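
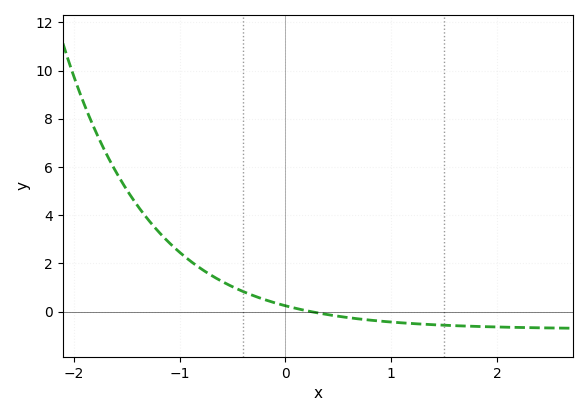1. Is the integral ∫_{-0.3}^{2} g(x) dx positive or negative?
negative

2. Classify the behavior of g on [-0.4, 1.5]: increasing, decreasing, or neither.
decreasing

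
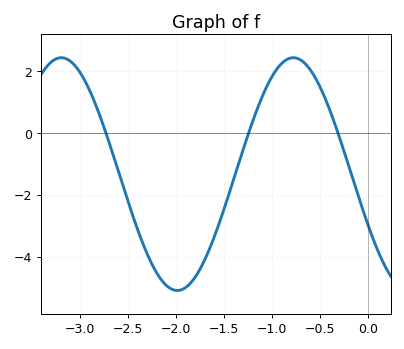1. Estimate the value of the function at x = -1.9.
-5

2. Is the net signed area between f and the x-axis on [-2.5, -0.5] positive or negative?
negative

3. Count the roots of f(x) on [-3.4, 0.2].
3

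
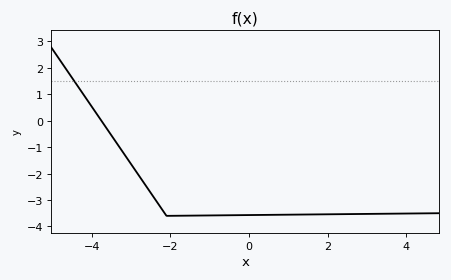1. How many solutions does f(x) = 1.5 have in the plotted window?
1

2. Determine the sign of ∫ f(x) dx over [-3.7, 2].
negative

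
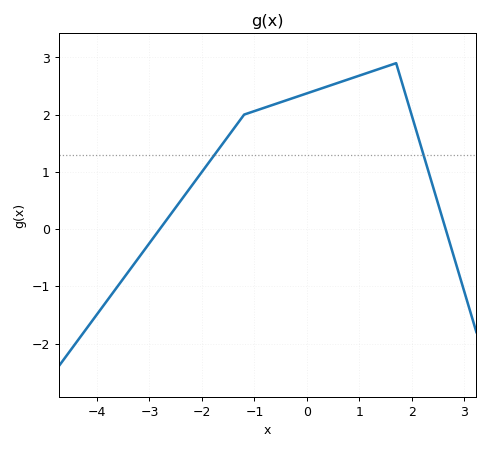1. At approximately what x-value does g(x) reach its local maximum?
1.8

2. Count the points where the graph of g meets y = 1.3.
2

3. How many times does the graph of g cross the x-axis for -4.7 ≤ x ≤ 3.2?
2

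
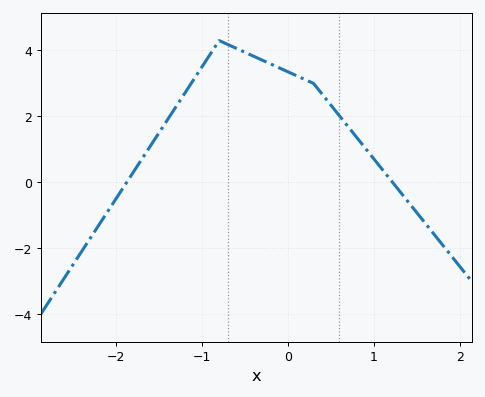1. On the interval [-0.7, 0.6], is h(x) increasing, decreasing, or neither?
decreasing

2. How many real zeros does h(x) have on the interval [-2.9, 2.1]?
2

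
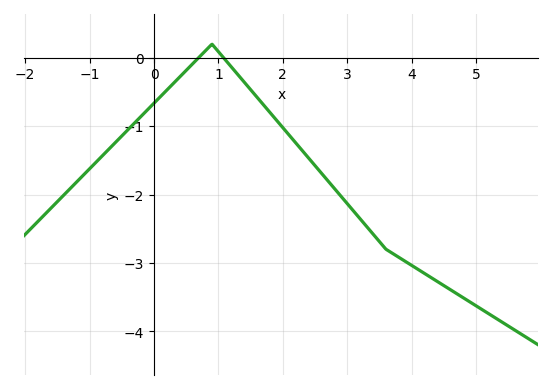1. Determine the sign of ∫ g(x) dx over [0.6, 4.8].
negative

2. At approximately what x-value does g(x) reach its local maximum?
0.901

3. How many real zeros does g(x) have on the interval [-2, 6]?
2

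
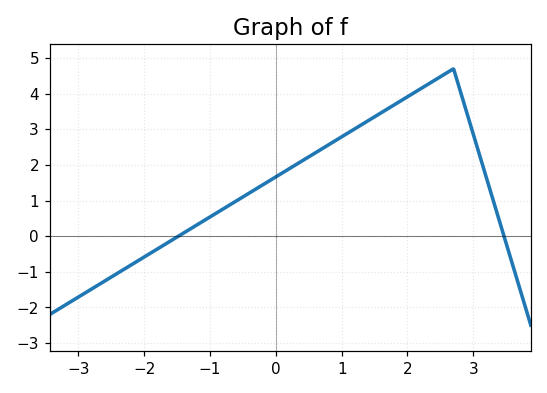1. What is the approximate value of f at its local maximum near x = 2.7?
4.7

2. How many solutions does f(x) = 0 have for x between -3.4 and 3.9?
2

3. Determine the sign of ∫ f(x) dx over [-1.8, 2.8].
positive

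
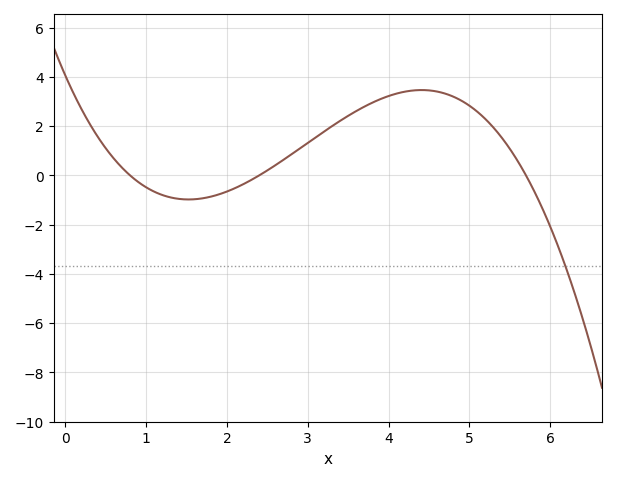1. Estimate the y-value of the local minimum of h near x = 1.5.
-1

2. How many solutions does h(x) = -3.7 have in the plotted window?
1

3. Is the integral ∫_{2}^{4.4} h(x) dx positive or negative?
positive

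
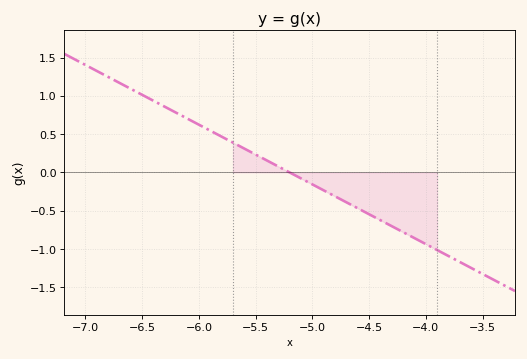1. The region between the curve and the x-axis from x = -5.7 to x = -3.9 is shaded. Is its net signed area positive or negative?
negative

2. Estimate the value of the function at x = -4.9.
-0.234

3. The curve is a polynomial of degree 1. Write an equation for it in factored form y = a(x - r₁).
y = -0.78(x + 5.2)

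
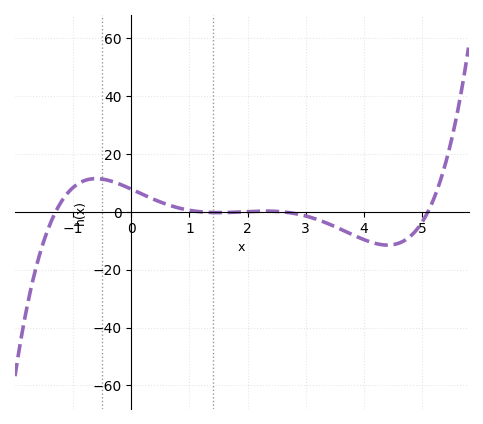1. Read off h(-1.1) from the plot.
6.33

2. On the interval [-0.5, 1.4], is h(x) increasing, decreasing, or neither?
decreasing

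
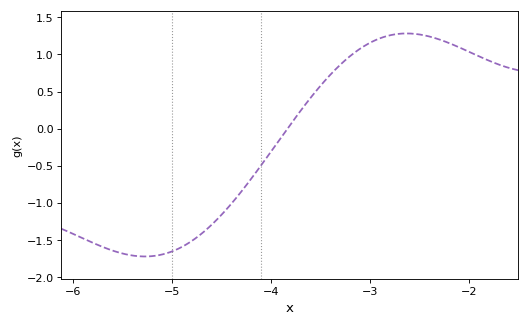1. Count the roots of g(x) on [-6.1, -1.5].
1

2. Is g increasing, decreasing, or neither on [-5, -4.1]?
increasing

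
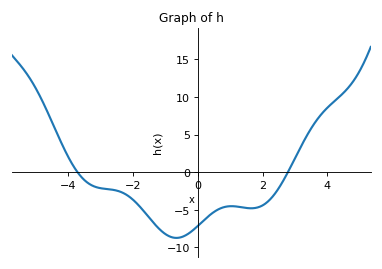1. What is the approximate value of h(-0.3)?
-8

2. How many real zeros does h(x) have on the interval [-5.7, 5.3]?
2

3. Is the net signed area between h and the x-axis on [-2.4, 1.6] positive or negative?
negative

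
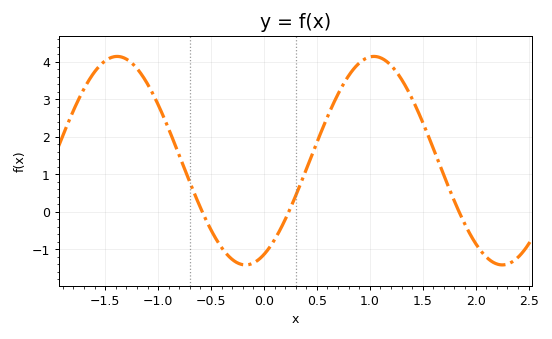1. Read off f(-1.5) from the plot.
4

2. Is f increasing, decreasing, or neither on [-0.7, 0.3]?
neither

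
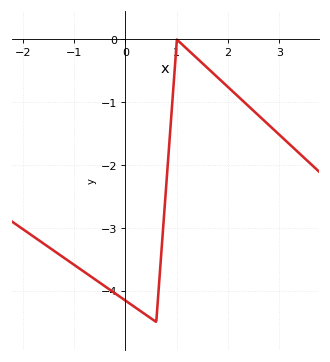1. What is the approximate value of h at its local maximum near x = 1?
-0.001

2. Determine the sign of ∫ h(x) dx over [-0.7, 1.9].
negative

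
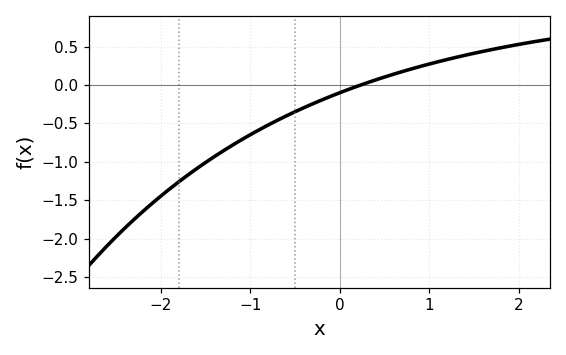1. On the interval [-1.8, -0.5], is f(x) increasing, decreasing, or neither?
increasing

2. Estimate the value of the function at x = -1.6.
-1.1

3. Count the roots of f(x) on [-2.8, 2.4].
1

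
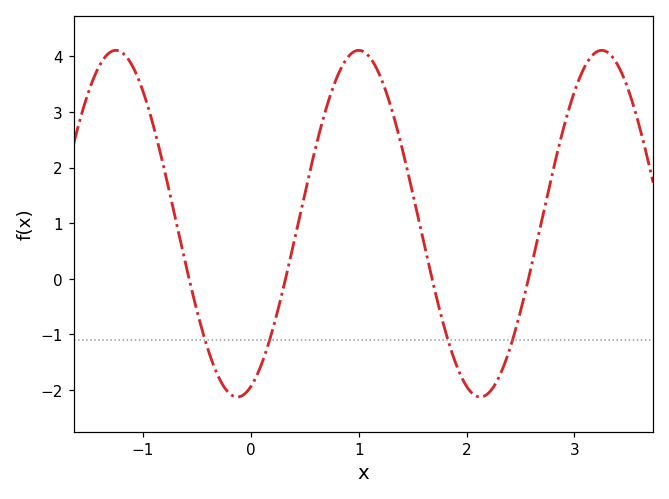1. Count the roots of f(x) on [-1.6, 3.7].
4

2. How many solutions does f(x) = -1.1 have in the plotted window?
4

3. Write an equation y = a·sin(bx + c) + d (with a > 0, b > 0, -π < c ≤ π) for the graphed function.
y = 3.12sin(2.79x - 1.22) + 0.99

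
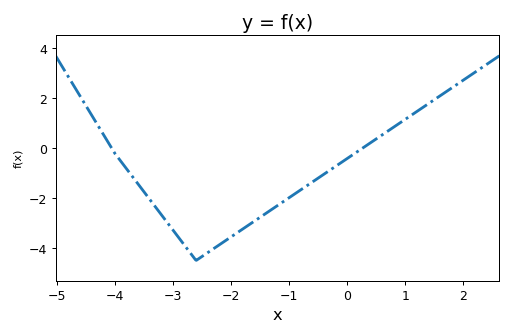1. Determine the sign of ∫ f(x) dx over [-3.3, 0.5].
negative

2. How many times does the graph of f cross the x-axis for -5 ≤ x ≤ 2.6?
2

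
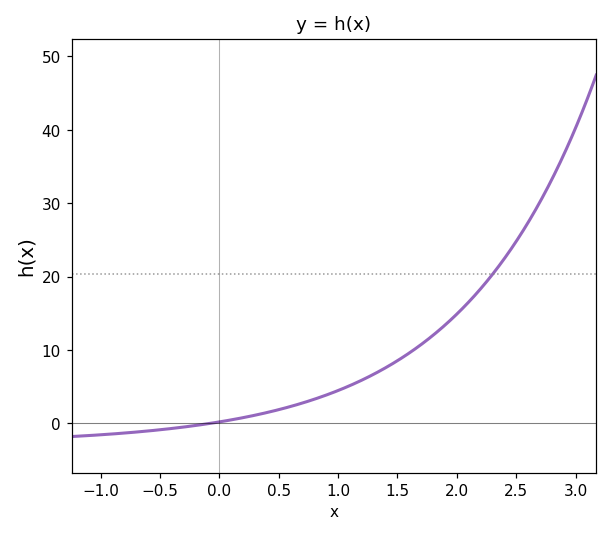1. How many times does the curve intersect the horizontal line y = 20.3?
1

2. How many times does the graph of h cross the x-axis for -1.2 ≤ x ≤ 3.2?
1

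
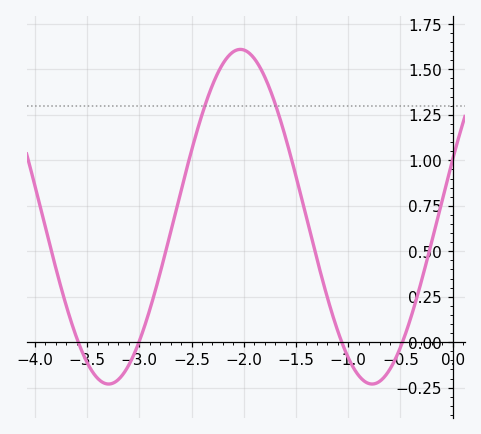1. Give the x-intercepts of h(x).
-3.58, -3, -1.06, -0.481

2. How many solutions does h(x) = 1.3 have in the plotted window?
2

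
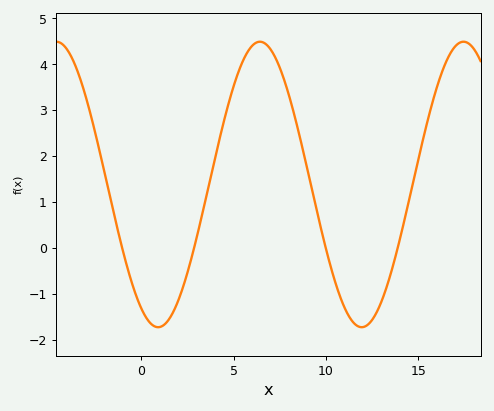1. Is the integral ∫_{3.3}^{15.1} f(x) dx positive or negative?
positive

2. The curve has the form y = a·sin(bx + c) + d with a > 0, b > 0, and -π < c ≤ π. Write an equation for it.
y = 3.11sin(0.57x - 2.09) + 1.38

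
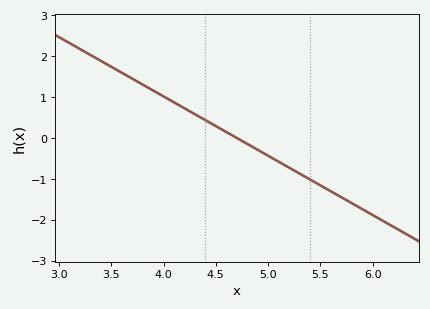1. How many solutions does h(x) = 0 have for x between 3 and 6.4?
1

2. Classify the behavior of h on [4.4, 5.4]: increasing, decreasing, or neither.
decreasing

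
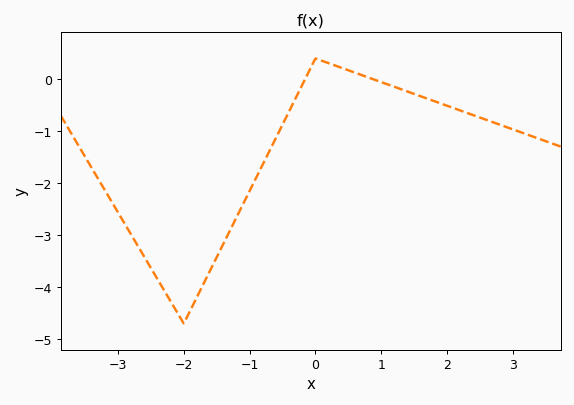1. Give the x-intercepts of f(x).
-0.157, 0.88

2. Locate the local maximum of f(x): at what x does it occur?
0.003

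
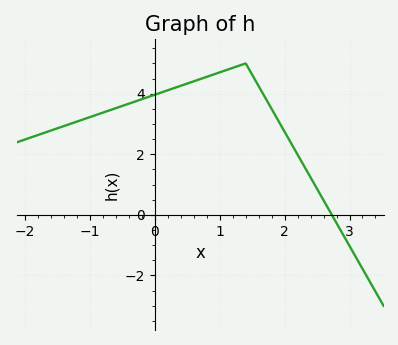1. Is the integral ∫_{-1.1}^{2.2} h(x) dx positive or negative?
positive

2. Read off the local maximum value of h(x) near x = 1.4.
5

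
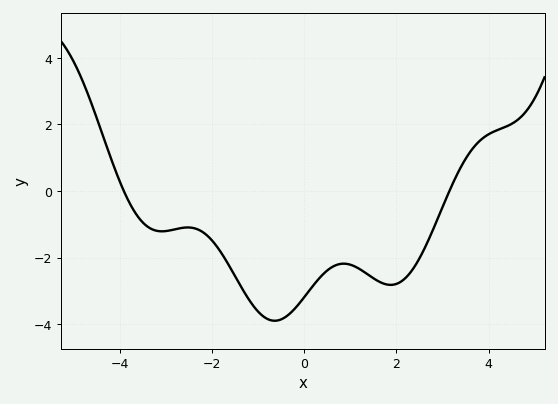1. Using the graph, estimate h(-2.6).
-1.1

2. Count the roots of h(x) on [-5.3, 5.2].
2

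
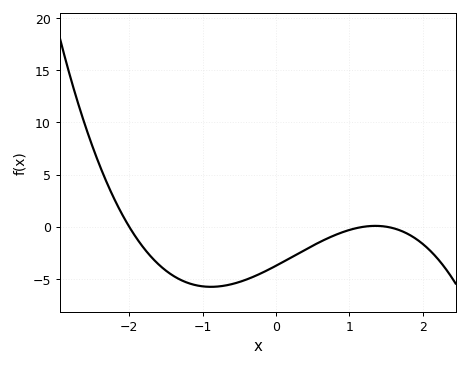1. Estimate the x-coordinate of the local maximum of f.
1.35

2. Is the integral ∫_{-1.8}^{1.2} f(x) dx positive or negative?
negative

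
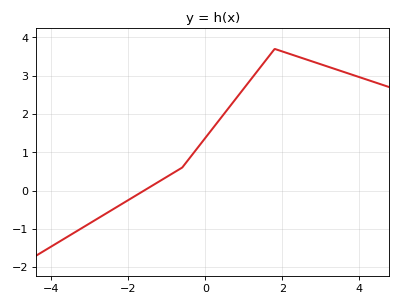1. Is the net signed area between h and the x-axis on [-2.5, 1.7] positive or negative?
positive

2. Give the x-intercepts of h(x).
-1.59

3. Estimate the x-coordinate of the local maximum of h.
1.8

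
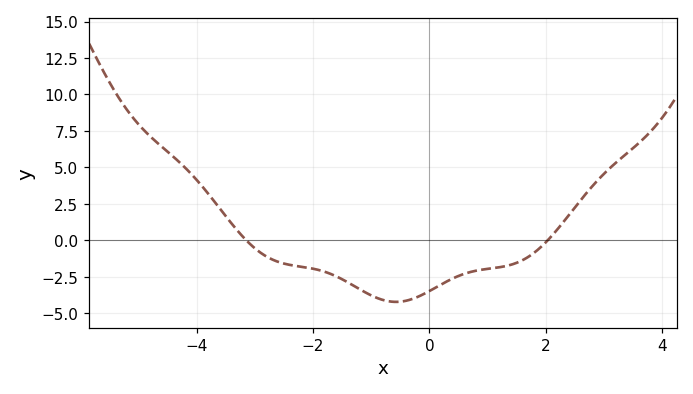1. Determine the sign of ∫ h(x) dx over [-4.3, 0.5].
negative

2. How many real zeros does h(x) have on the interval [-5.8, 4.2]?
2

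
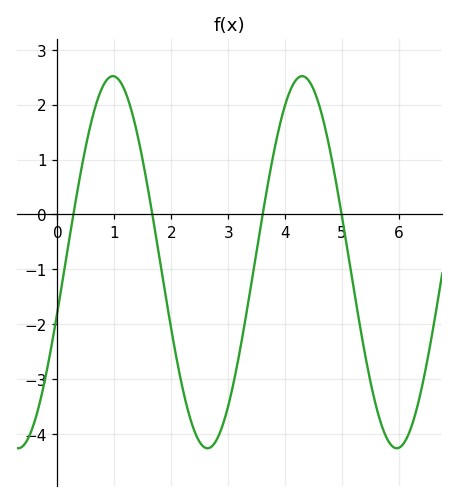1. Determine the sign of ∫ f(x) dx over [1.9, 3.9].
negative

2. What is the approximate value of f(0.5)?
1.3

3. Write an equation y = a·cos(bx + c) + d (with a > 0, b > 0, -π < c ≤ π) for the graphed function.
y = 3.39cos(1.9x - 1.8) - 0.87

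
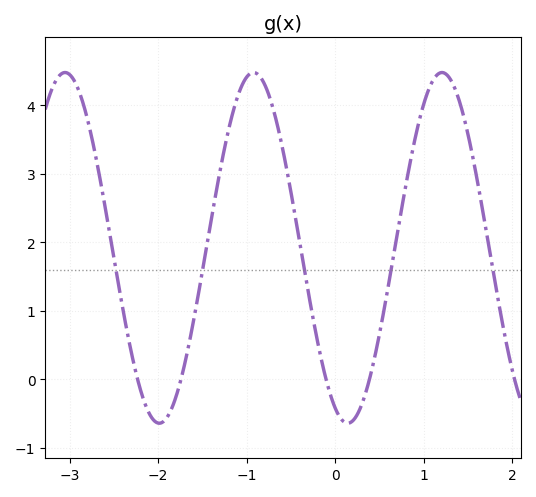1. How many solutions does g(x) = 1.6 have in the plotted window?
5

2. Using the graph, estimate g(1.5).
3.6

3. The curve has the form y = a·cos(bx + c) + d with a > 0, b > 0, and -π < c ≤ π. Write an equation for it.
y = 2.56cos(3x + 2.7) + 1.92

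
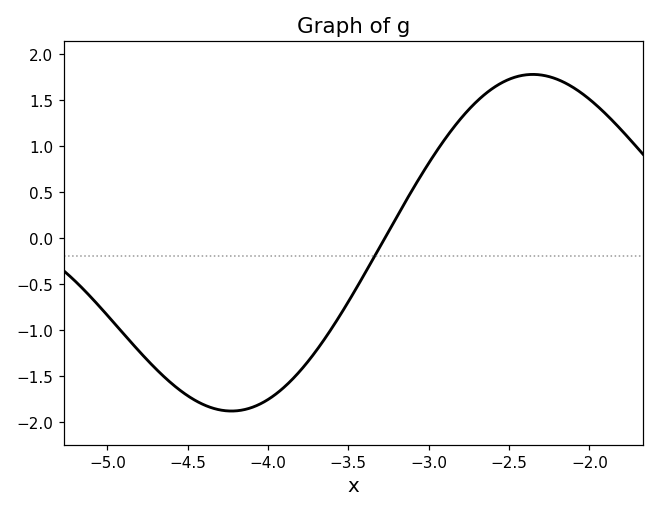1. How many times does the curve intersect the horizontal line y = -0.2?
1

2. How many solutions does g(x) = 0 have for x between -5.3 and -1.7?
1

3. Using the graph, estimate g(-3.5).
-0.692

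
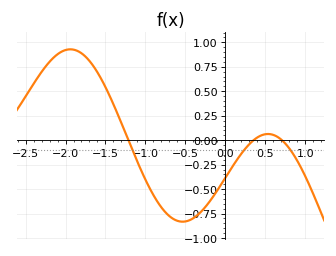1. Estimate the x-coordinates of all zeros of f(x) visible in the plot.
-1.2, 0.4, 0.7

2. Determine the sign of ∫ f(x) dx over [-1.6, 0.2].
negative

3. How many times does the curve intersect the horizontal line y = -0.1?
3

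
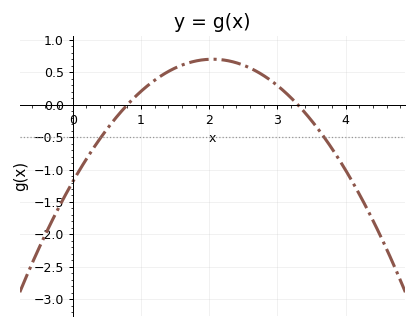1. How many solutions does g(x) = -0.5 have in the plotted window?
2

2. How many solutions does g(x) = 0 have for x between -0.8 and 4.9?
2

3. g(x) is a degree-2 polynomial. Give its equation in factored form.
y = -0.45(x - 0.8)(x - 3.3)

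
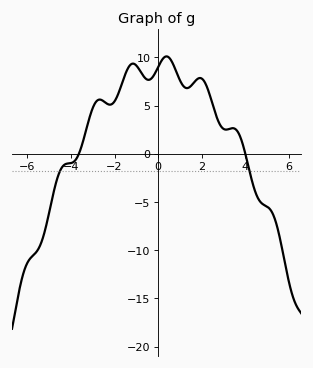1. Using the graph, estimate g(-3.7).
-0.313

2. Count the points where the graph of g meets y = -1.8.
2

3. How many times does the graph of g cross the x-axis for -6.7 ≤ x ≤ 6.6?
2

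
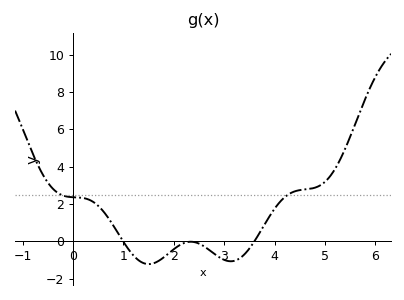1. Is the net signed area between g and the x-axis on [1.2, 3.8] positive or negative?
negative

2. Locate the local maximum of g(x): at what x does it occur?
2.34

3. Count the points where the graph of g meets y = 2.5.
2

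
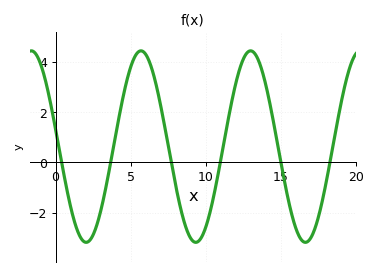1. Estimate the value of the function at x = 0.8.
-1.2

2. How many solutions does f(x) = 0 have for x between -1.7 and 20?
6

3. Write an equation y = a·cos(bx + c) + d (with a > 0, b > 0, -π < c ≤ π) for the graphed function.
y = 3.82cos(0.86x + 1.4) + 0.63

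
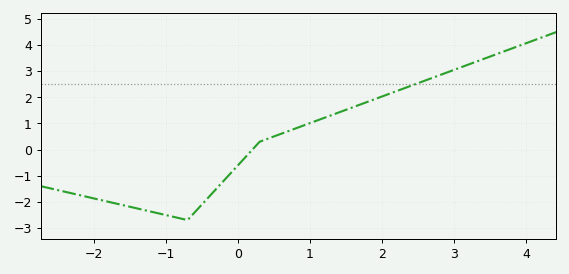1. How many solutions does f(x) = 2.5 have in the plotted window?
1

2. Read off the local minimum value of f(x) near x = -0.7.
-2.7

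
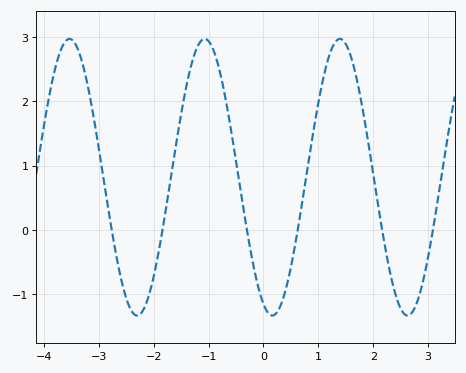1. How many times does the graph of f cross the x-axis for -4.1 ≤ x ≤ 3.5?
6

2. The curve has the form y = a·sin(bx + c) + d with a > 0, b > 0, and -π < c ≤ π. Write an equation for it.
y = 2.15sin(2.55x - 1.98) + 0.82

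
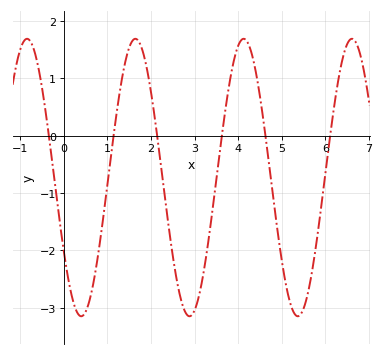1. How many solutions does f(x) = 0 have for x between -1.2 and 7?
6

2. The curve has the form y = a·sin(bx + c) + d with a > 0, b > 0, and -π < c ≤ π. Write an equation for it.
y = 2.42sin(2.53x - 2.58) - 0.73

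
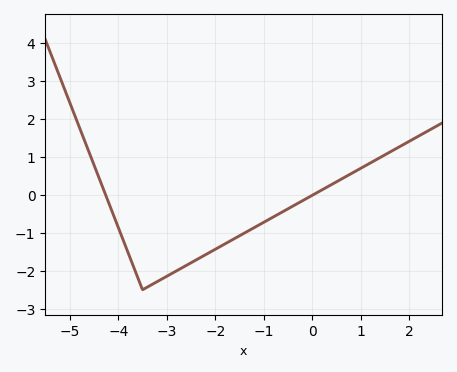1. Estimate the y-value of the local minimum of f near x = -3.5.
-2.5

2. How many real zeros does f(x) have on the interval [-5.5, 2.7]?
2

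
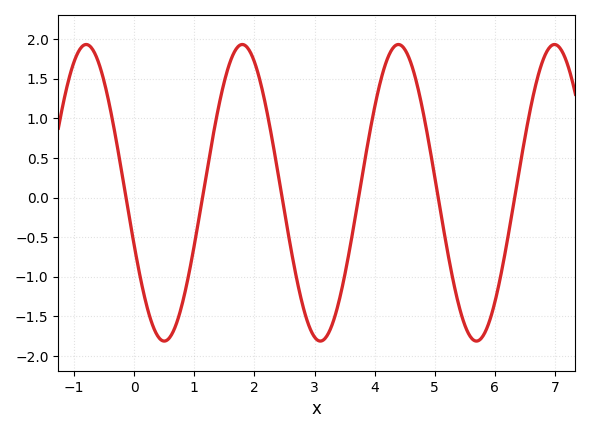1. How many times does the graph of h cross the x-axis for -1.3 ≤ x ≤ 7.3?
6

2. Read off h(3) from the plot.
-1.76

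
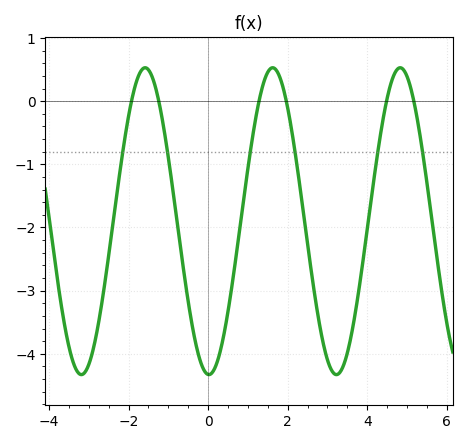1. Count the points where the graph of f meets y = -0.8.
6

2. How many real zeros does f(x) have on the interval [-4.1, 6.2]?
6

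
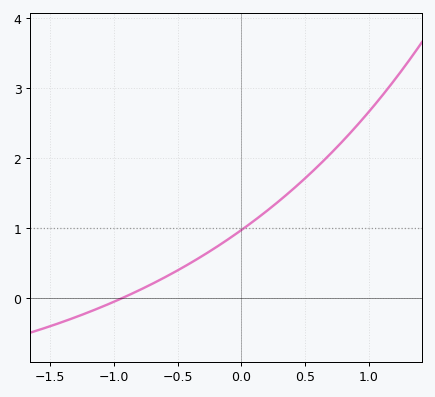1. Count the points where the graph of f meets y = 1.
1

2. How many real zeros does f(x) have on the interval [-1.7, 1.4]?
1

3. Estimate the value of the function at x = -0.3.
0.608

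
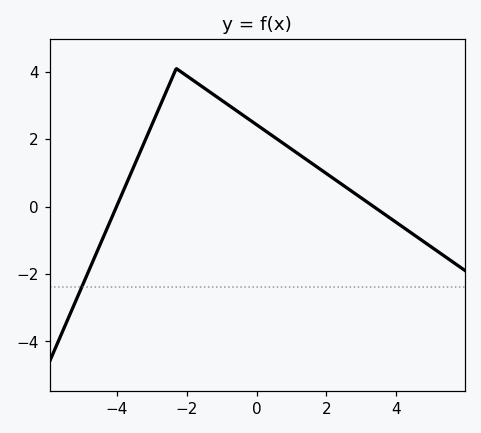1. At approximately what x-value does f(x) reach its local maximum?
-2.3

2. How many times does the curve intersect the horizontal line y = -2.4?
1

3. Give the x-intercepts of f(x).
-4.01, 3.35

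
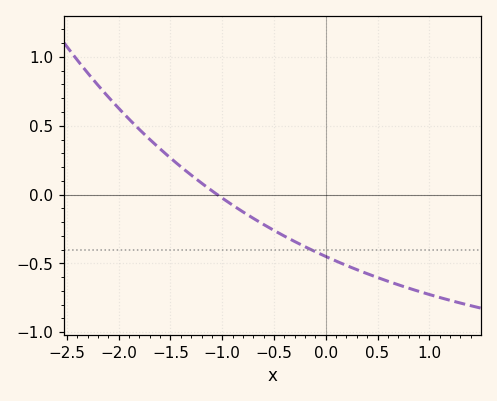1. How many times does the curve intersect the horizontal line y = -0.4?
1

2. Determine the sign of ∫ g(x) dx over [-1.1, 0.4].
negative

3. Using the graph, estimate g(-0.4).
-0.302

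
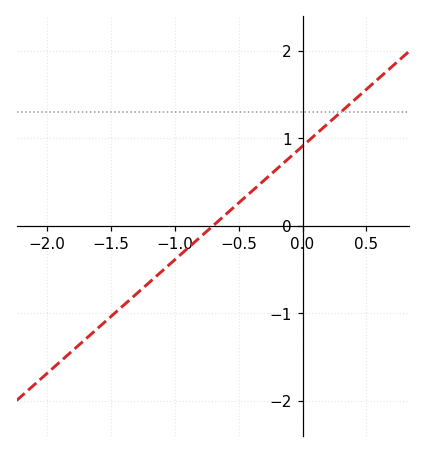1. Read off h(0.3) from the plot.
1.3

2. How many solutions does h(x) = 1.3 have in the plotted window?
1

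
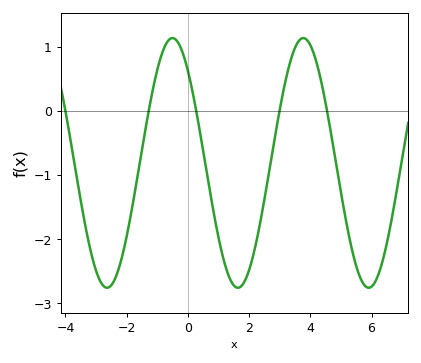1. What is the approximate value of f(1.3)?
-2.53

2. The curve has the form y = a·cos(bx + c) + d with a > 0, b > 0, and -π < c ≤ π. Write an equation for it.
y = 1.95cos(1.47x + 0.742) - 0.81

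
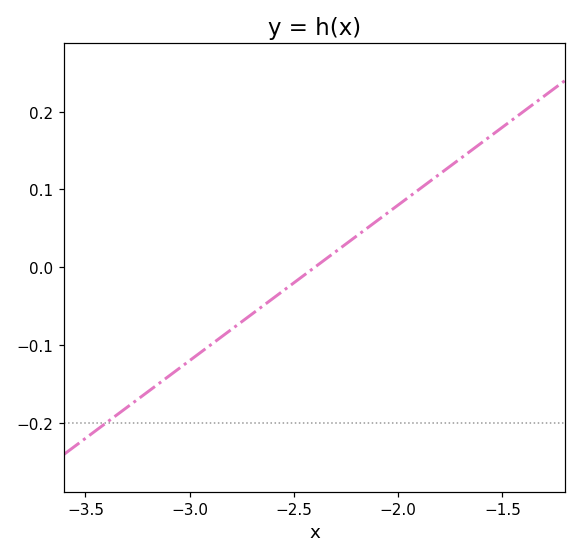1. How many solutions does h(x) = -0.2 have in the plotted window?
1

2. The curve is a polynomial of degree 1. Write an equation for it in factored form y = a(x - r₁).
y = 0.2(x + 2.4)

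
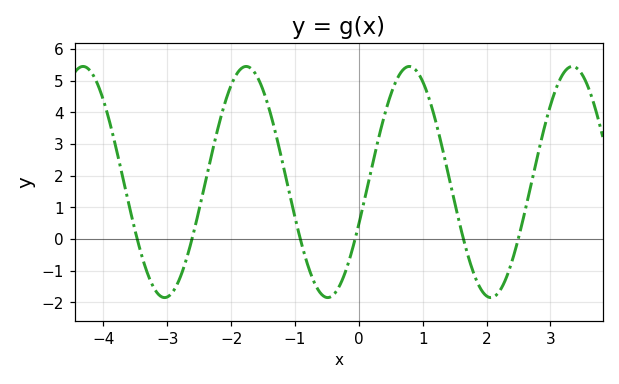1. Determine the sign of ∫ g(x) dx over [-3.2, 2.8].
positive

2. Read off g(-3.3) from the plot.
-1.1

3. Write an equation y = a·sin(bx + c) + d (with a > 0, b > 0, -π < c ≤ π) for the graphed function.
y = 3.65sin(2.5x - 0.37) + 1.8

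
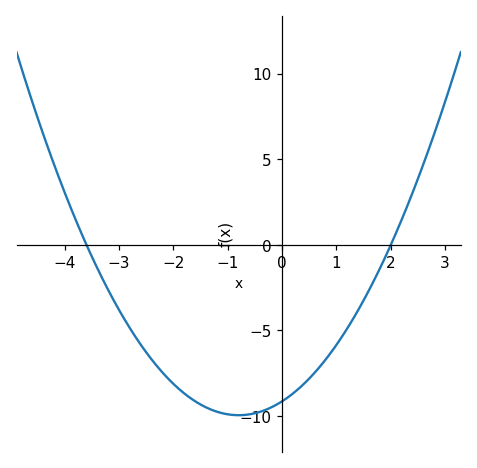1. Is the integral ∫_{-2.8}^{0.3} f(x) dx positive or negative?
negative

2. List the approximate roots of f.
-3.6, 2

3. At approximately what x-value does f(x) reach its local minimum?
-0.8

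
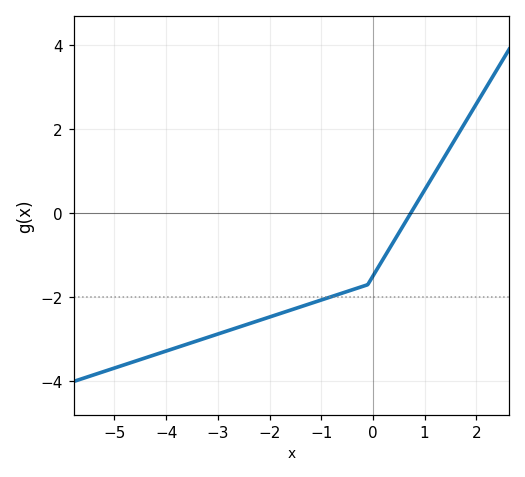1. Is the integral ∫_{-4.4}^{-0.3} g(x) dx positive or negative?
negative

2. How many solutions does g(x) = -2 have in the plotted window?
1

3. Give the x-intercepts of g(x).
0.8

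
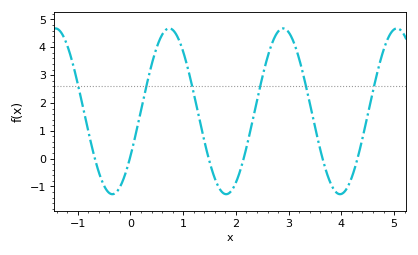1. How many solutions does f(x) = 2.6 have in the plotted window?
6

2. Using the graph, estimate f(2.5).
2.9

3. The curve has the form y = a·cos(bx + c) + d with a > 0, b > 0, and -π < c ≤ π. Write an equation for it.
y = 2.98cos(2.9x - 2.1) + 1.7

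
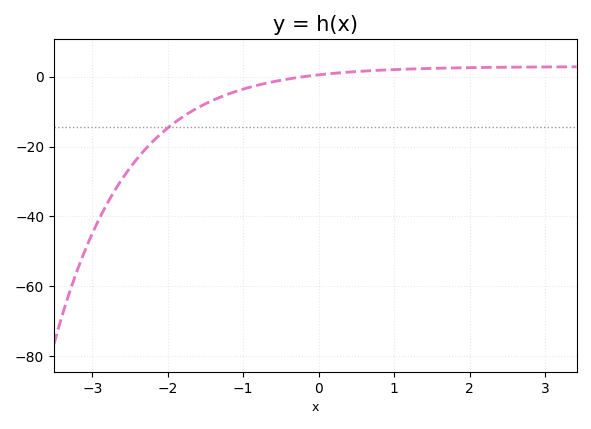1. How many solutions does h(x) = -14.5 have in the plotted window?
1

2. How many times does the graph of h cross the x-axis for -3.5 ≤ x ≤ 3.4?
1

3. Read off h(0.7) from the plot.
2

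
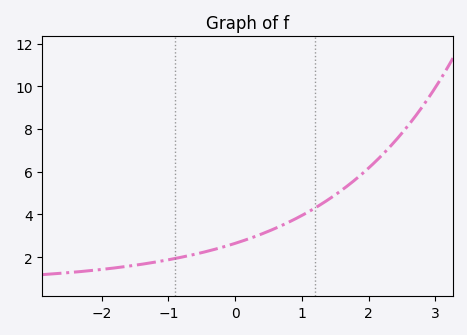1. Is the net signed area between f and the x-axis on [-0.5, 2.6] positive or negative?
positive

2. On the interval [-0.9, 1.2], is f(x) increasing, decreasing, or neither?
increasing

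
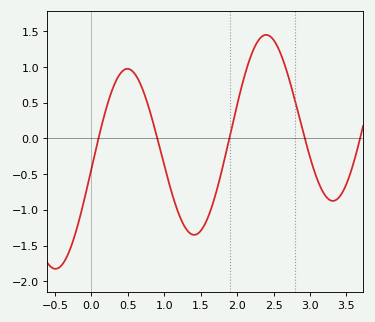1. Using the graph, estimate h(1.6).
-1.1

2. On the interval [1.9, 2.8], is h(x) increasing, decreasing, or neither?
neither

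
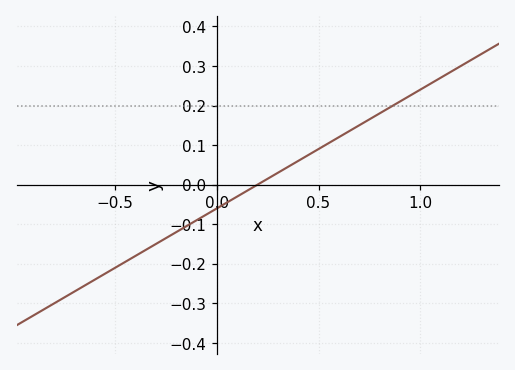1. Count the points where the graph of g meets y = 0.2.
1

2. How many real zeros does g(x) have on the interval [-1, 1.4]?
1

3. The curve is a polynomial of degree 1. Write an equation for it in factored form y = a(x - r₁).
y = 0.3(x - 0.2)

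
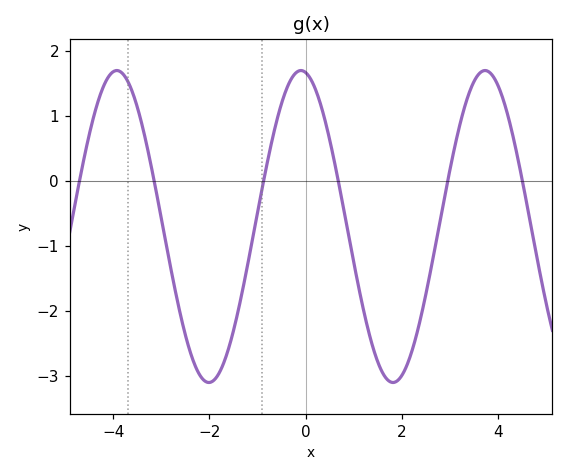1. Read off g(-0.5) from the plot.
1.2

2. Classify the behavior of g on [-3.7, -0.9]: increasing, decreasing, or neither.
neither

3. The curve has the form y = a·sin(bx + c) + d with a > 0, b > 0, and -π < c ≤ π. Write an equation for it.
y = 2.4sin(1.6x + 1.7) - 0.7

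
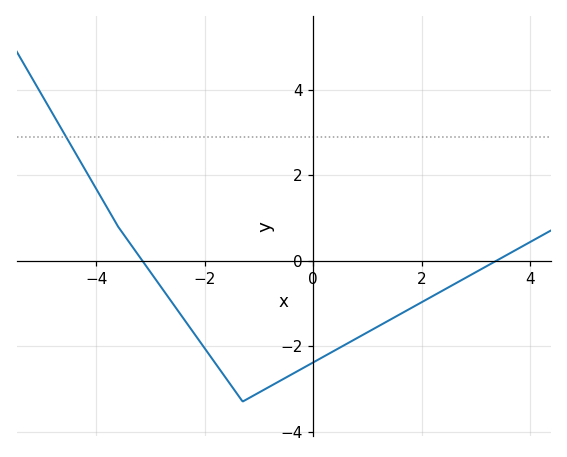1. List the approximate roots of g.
-3.15, 3.39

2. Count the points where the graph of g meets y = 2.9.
1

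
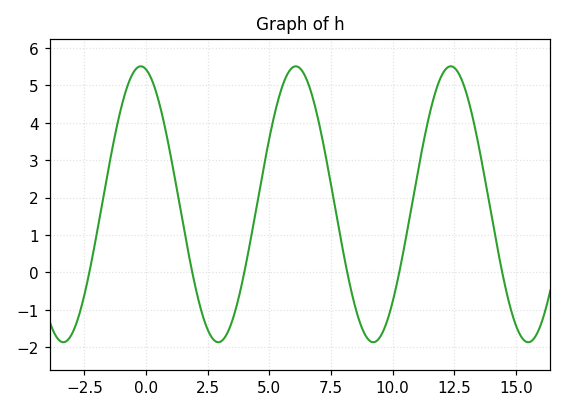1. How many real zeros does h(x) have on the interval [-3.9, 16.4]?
6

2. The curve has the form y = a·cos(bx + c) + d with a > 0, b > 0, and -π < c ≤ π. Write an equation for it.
y = 3.69cos(1x + 0.212) + 1.82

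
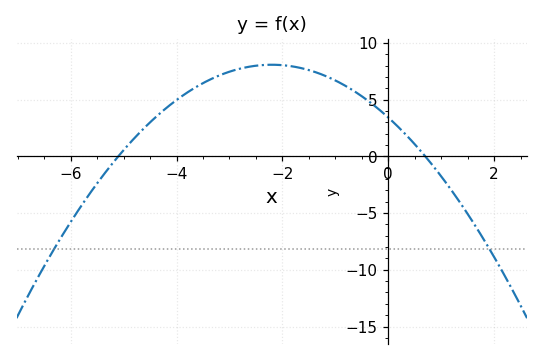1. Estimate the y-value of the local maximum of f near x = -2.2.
8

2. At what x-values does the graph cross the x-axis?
-5, 0.6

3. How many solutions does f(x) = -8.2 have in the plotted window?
2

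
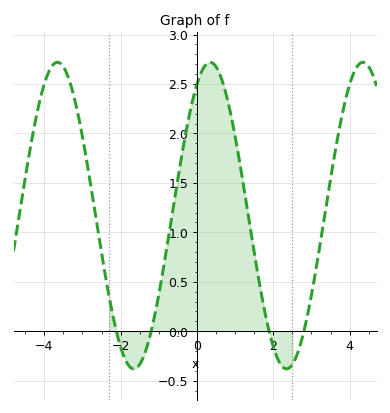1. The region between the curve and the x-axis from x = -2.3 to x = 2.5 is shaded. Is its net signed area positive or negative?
positive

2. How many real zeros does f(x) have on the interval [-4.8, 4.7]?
4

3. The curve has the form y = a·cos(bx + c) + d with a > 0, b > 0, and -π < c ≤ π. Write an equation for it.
y = 1.55cos(1.57x - 0.542) + 1.17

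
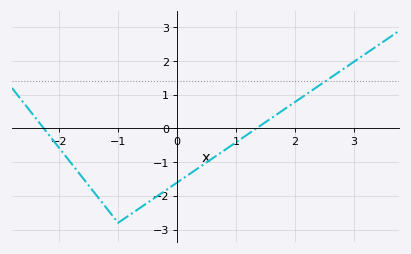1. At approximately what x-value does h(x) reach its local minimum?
-0.999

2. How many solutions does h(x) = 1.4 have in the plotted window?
1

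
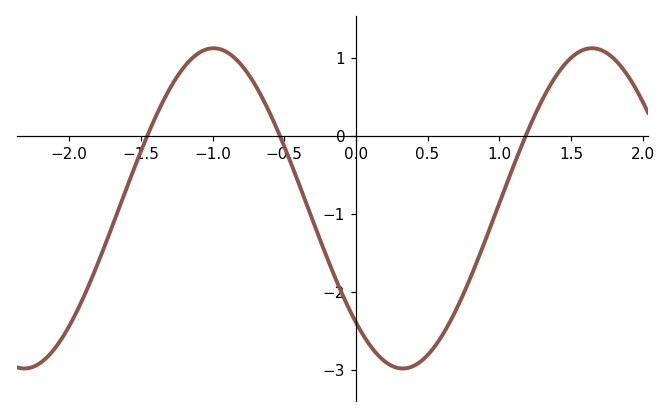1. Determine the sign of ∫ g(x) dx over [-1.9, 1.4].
negative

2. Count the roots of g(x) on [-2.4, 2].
3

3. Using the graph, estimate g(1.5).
0.995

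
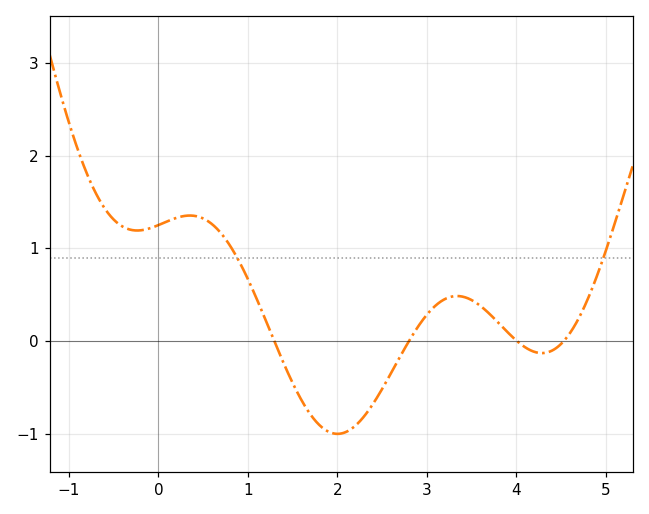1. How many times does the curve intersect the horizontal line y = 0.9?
2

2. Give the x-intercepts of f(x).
1.3, 2.8, 4, 4.5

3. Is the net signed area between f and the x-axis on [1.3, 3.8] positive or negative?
negative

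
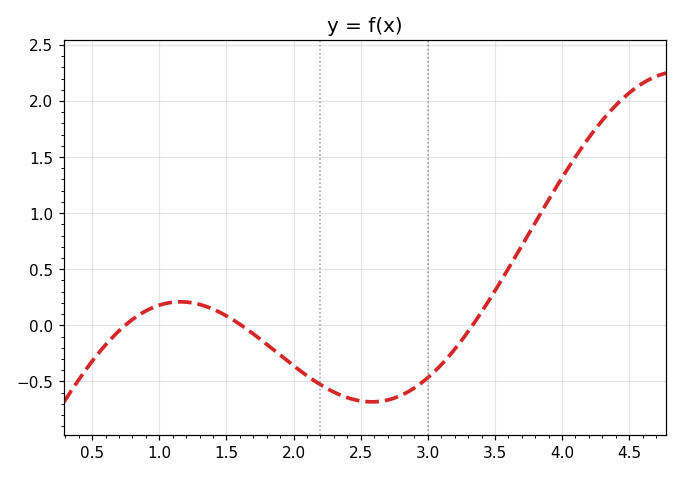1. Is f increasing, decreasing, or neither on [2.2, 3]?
neither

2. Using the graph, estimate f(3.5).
0.307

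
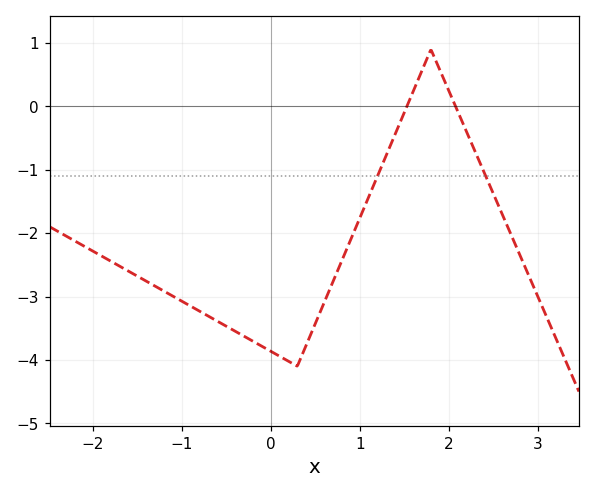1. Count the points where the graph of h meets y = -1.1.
2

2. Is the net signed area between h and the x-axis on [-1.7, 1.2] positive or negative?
negative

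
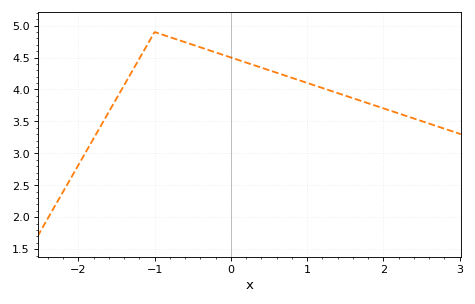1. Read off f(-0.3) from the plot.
4.6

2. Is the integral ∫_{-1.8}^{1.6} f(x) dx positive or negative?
positive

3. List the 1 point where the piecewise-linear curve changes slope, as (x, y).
(-1, 4.9)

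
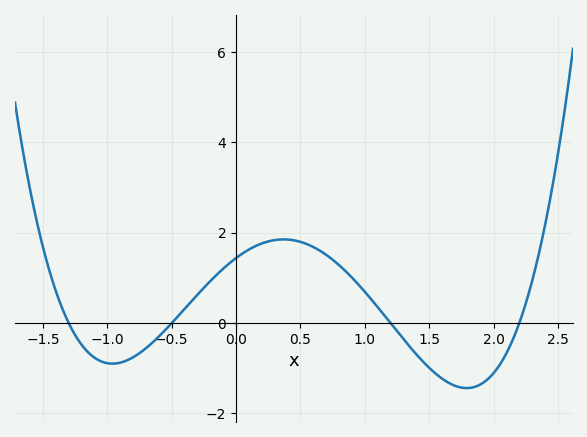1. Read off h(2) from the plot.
-1.2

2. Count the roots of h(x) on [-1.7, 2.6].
4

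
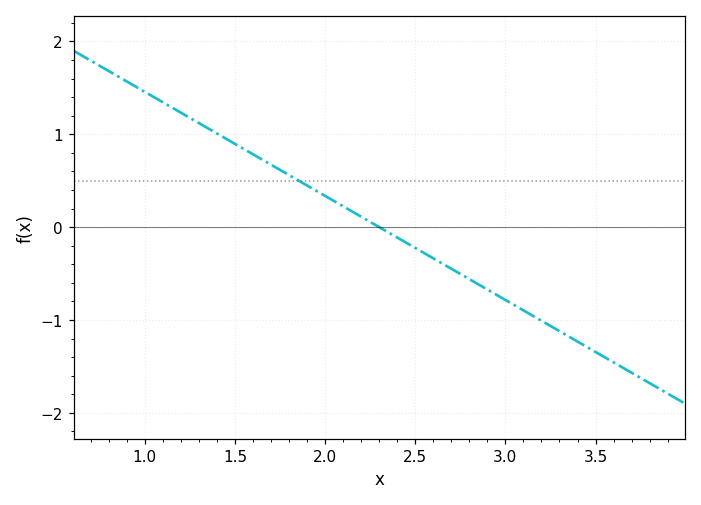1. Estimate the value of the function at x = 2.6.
-0.3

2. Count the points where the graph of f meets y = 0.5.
1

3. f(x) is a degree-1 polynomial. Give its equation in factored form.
y = -1.12(x - 2.3)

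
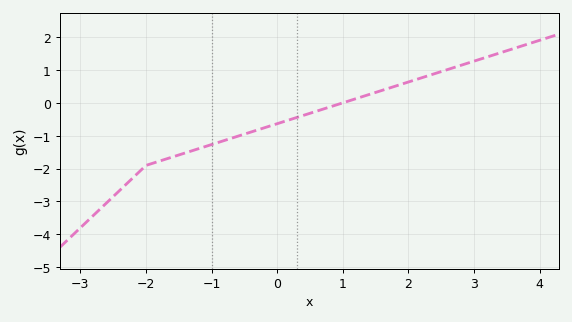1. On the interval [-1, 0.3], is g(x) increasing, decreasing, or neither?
increasing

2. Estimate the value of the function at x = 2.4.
0.9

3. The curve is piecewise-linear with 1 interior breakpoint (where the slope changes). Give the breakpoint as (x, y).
(-2, -1.9)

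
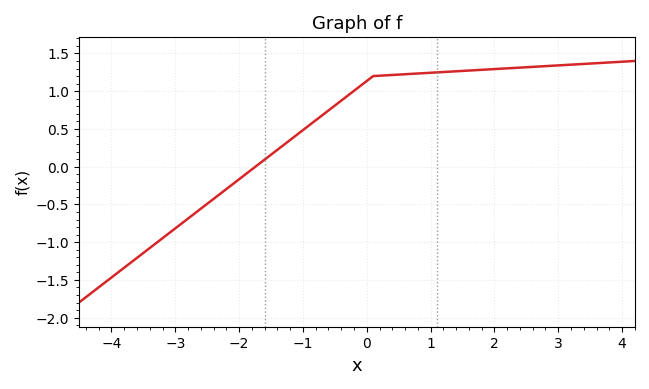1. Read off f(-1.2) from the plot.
0.354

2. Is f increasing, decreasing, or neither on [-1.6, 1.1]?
increasing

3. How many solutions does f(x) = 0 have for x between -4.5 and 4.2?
1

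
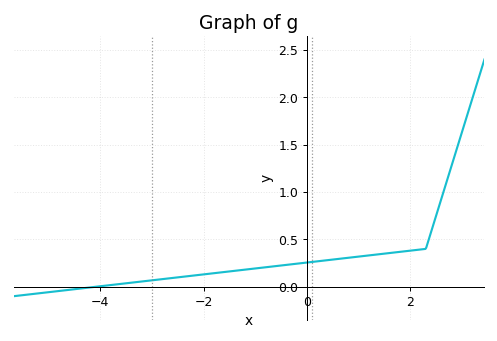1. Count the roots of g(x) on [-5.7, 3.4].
1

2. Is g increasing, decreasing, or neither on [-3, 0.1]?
increasing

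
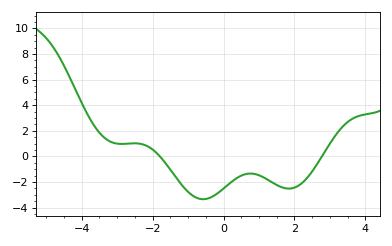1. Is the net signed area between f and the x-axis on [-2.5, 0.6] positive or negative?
negative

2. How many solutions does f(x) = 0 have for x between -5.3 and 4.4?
2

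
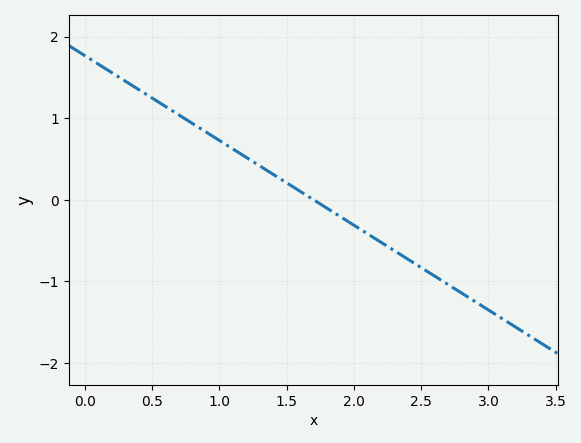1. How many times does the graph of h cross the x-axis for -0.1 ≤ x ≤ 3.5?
1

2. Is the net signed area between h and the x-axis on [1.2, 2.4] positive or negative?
negative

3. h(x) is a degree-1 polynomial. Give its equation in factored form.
y = -1.04(x - 1.7)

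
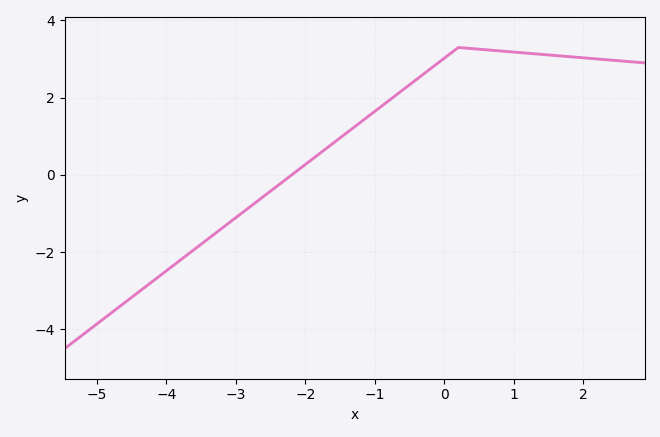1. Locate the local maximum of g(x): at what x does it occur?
0.2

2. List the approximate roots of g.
-2.2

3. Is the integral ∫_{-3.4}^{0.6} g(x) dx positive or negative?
positive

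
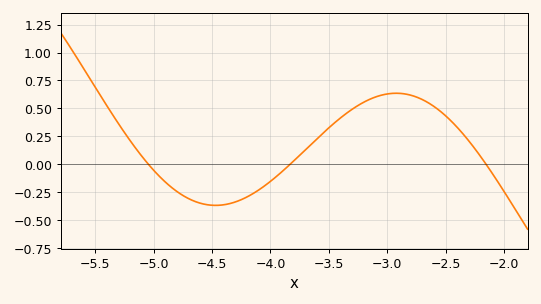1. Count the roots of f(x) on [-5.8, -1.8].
3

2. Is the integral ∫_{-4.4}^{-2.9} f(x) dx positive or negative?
positive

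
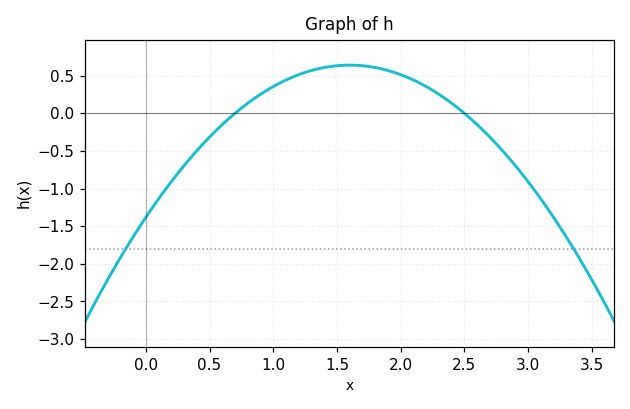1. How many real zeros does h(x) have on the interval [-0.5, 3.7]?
2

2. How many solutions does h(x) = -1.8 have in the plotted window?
2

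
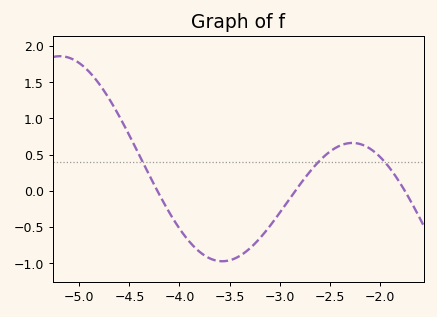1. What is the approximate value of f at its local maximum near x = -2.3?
0.65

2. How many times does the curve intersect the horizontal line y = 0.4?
3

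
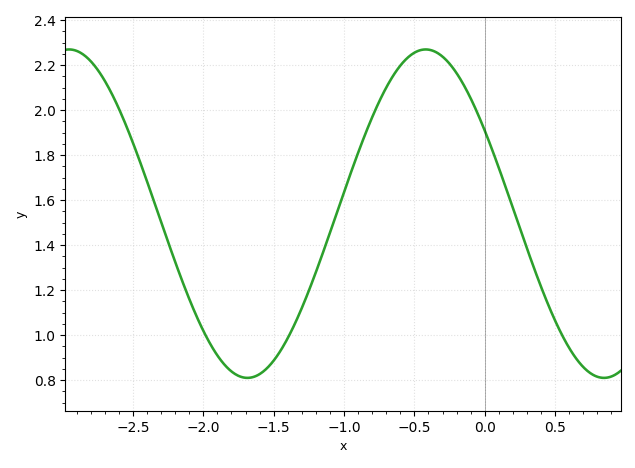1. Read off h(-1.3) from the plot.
1.12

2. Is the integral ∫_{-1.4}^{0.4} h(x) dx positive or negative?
positive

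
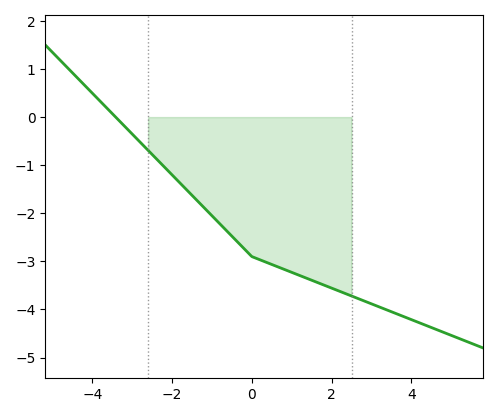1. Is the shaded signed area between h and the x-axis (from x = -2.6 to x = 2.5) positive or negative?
negative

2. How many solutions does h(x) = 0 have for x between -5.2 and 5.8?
1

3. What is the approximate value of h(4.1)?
-4.24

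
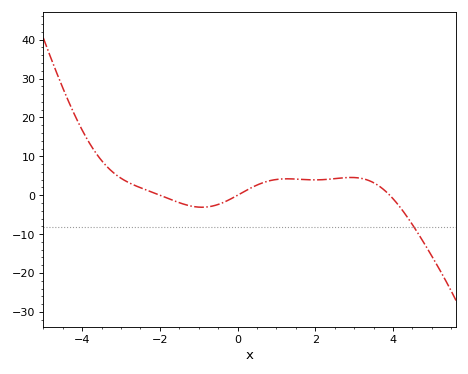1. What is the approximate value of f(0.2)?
1.12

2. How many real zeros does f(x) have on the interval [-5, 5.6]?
3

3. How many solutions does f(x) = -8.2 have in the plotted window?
1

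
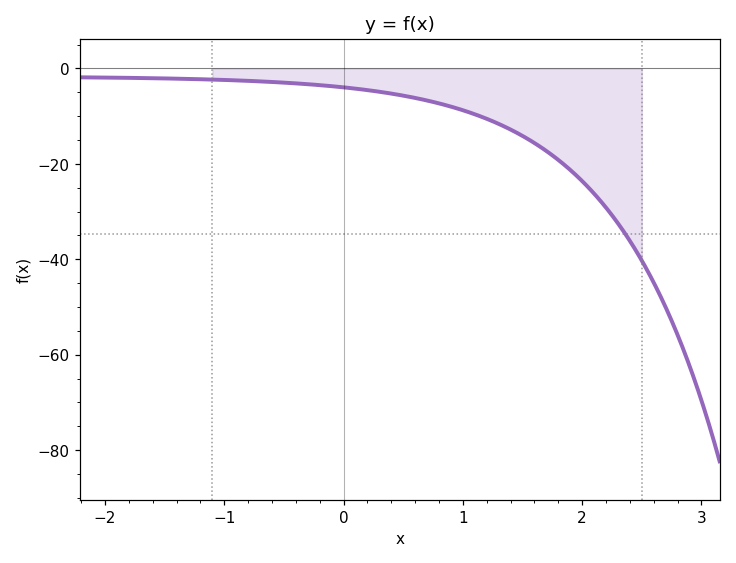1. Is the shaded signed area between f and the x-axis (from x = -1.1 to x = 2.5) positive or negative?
negative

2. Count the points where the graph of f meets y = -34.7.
1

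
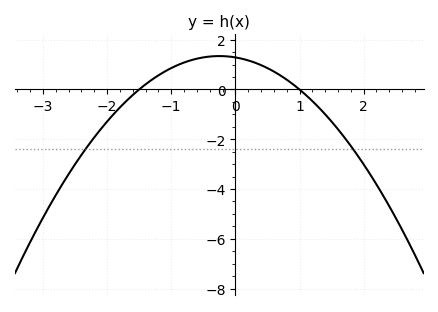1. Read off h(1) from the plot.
0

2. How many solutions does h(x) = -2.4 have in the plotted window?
2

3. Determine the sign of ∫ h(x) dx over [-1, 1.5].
positive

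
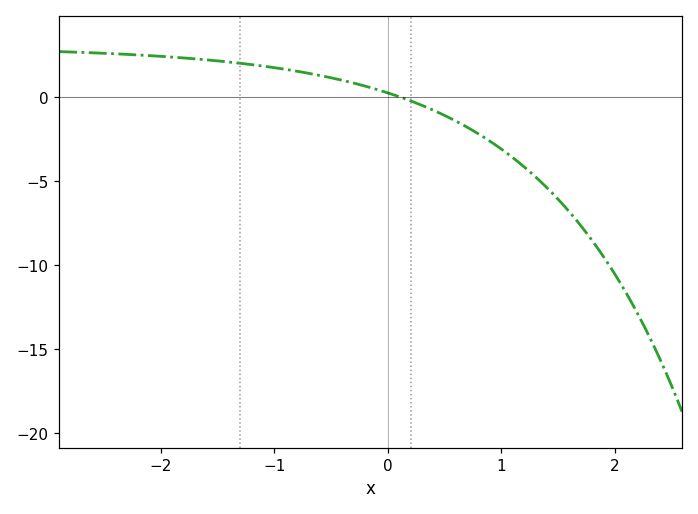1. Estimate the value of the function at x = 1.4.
-5.4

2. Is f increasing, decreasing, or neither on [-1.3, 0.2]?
decreasing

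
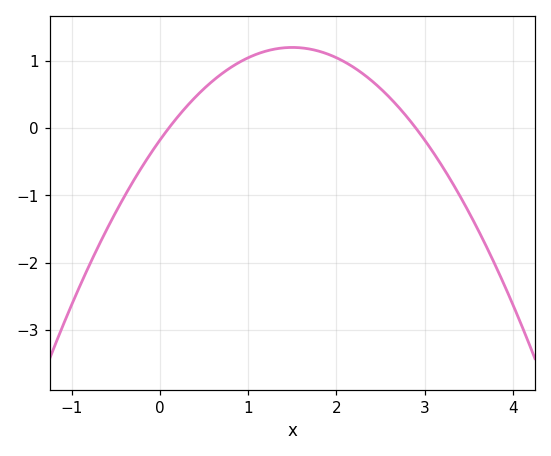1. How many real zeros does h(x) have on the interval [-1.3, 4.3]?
2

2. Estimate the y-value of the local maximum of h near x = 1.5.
1.2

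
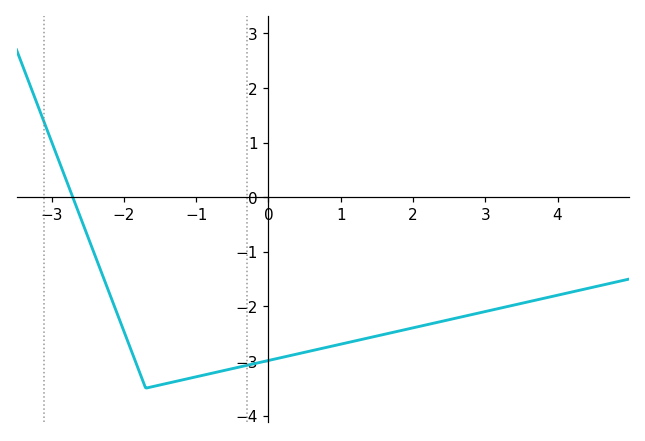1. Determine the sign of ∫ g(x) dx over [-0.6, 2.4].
negative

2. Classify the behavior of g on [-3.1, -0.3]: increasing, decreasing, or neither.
neither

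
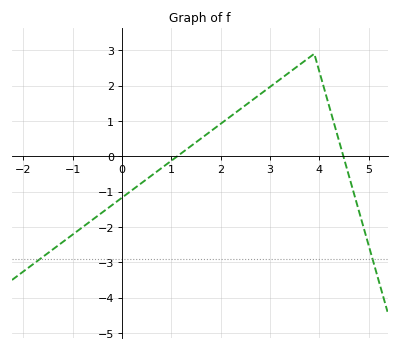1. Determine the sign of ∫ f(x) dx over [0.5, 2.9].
positive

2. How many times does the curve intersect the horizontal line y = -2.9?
2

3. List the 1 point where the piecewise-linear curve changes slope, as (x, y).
(3.9, 2.9)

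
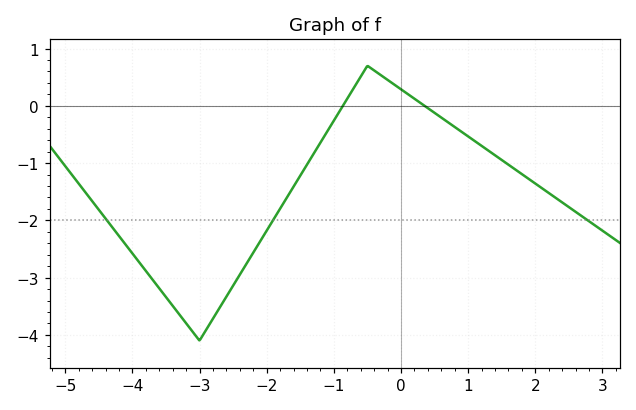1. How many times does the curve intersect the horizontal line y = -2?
3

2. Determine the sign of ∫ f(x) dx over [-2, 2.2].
negative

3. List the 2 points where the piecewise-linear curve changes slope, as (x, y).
(-3, -4.1); (-0.5, 0.7)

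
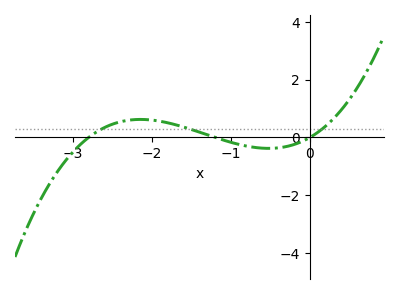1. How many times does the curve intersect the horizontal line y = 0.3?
3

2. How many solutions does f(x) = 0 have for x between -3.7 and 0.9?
3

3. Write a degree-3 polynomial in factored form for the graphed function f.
y = 0.47(x + 2.8)(x + 1.2)(x - 0)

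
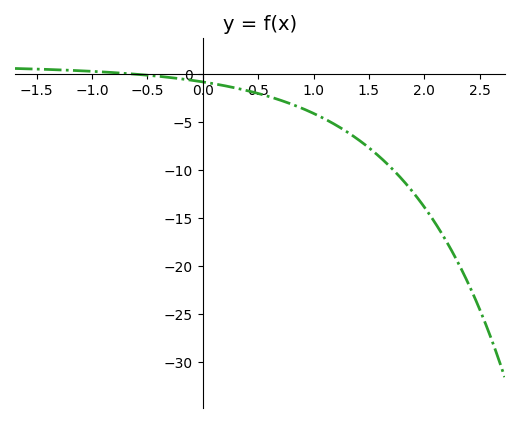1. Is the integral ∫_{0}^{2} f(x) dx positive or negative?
negative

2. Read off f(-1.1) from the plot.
0.32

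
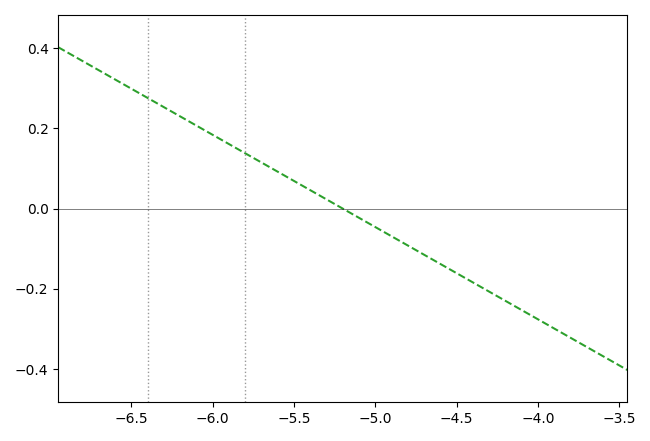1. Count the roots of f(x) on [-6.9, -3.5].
1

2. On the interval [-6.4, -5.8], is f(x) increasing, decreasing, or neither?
decreasing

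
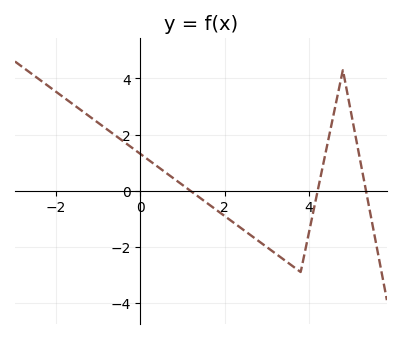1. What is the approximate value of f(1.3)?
-0.131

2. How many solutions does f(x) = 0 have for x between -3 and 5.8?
3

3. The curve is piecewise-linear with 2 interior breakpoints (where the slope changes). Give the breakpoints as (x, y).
(3.8, -2.9); (4.8, 4.3)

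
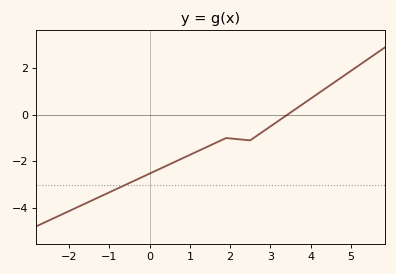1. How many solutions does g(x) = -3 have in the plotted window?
1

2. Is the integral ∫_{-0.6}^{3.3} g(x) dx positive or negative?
negative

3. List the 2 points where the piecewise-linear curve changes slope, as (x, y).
(1.9, -1); (2.5, -1.1)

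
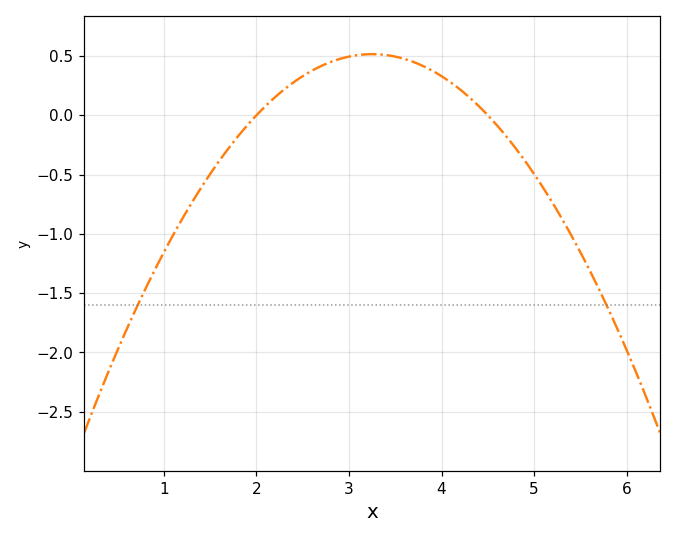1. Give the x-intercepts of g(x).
2, 4.5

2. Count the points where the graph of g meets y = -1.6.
2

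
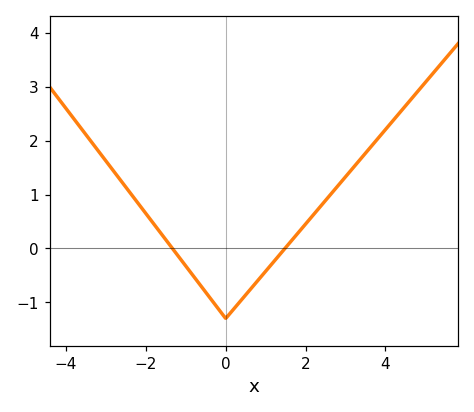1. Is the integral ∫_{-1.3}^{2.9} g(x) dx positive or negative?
negative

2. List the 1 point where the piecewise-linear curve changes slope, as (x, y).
(0, -1.3)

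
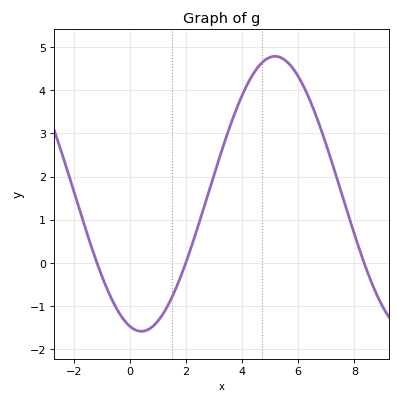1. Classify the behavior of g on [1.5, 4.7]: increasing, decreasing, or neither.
increasing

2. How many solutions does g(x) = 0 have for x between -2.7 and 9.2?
3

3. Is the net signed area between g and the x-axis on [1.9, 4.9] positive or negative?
positive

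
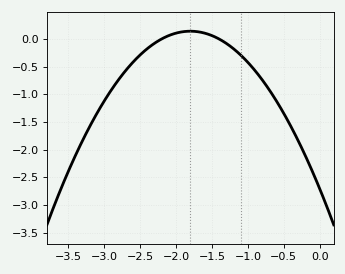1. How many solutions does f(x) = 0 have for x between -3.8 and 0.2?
2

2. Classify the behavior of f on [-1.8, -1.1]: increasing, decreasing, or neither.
decreasing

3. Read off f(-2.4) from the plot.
-0.2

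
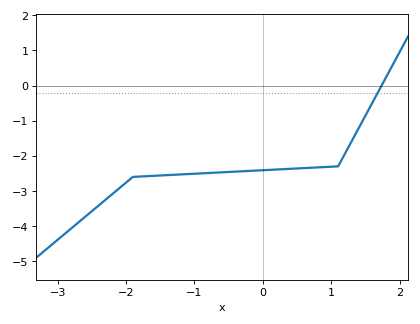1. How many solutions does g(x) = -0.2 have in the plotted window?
1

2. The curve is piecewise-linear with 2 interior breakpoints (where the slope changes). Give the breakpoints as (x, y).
(-1.9, -2.6); (1.1, -2.3)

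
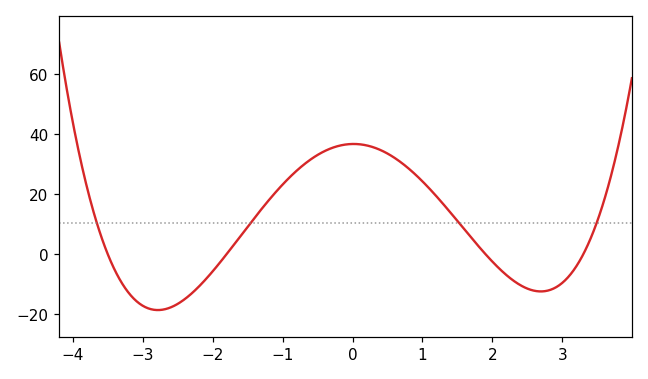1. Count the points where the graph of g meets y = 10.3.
4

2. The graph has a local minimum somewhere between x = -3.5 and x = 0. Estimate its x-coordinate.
-2.8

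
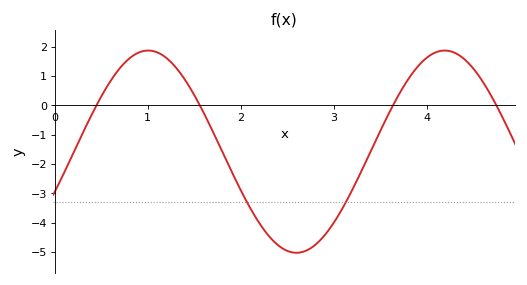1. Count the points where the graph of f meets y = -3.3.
2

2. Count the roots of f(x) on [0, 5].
4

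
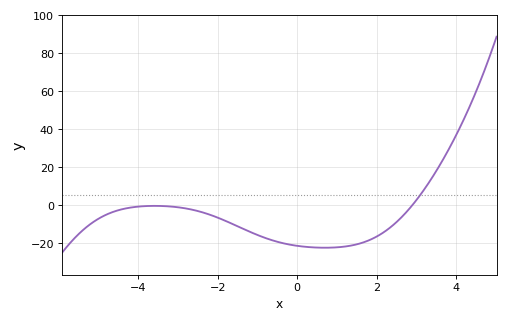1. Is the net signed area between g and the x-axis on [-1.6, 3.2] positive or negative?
negative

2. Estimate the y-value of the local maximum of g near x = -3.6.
-0.461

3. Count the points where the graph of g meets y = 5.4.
1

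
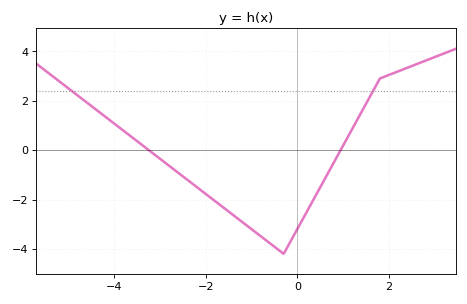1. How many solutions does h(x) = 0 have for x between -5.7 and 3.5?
2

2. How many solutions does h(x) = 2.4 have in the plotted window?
2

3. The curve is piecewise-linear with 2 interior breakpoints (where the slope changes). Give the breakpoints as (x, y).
(-0.3, -4.2); (1.8, 2.9)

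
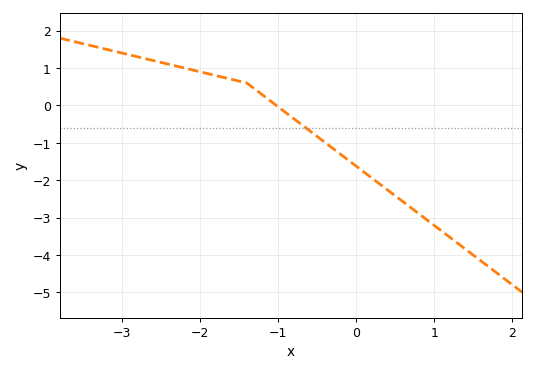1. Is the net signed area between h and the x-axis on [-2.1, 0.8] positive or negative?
negative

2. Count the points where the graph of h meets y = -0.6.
1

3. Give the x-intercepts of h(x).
-1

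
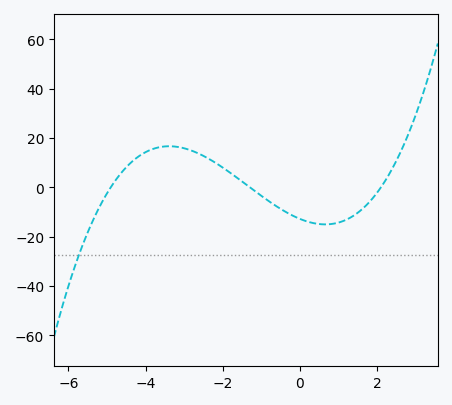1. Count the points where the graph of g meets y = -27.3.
1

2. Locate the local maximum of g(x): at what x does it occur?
-3.4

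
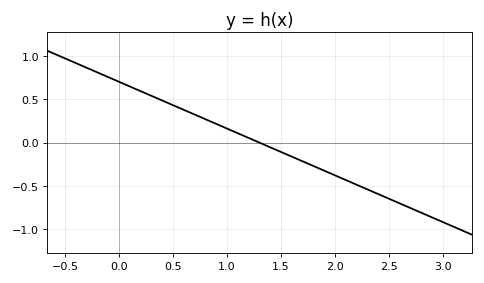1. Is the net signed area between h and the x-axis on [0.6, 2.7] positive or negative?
negative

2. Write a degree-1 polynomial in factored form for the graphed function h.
y = -0.54(x - 1.3)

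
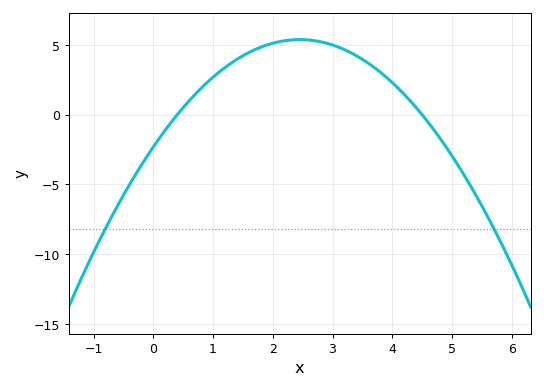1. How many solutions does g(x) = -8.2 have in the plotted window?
2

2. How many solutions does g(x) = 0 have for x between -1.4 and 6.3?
2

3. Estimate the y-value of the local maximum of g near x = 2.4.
5.38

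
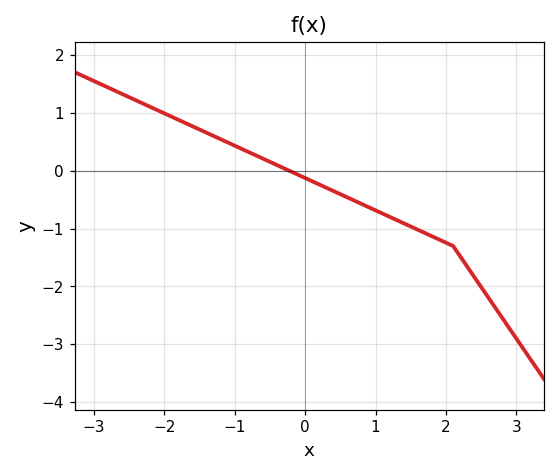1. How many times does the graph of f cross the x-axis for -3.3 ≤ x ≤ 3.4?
1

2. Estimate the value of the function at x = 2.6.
-2.19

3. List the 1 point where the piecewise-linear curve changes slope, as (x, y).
(2.1, -1.3)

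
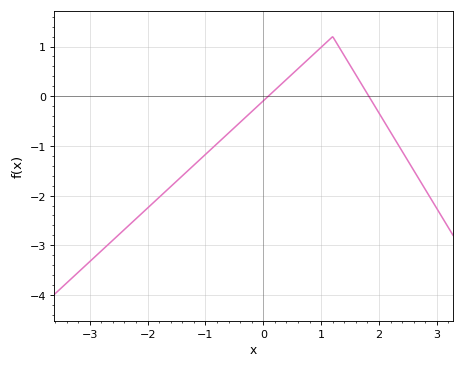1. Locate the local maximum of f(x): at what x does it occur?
1.2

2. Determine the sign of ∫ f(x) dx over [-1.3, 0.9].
negative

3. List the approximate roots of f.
0.087, 1.82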